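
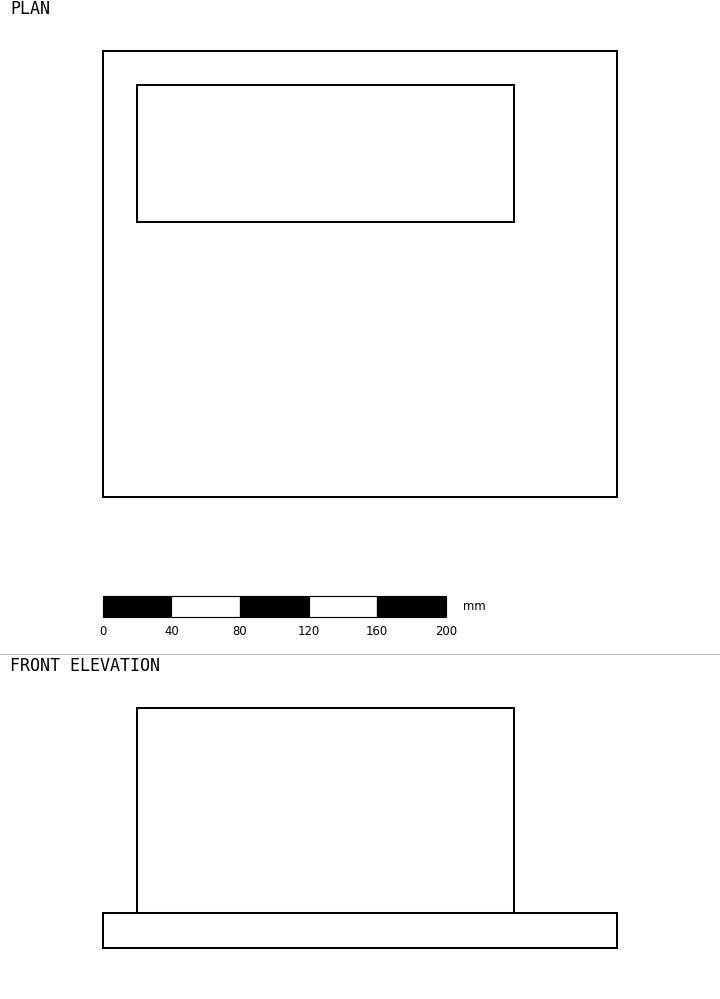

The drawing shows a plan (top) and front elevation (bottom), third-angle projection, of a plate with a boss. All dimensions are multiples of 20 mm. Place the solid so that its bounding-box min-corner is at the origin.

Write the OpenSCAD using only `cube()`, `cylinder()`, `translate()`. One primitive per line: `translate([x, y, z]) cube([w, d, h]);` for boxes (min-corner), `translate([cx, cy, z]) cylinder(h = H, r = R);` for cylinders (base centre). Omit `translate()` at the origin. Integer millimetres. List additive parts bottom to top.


cube([300, 260, 20]);
translate([20, 160, 20]) cube([220, 80, 120]);


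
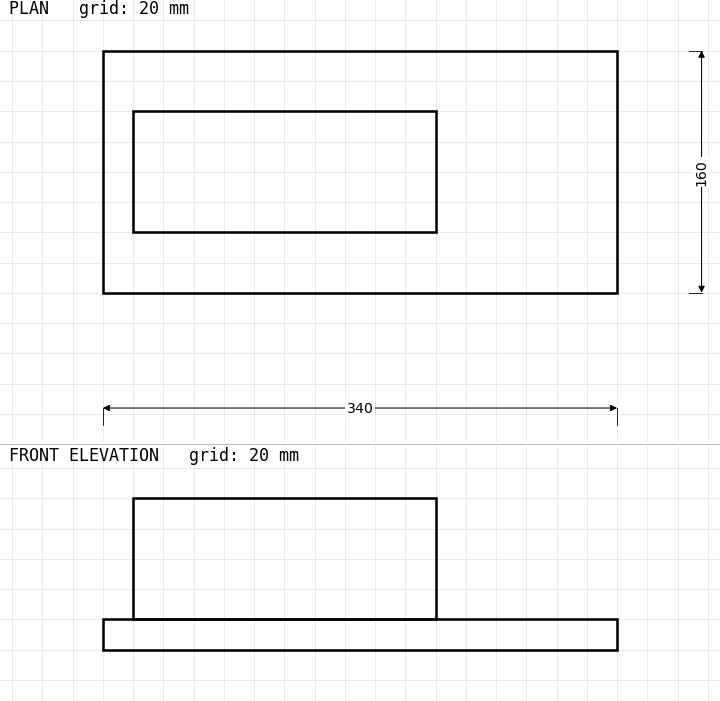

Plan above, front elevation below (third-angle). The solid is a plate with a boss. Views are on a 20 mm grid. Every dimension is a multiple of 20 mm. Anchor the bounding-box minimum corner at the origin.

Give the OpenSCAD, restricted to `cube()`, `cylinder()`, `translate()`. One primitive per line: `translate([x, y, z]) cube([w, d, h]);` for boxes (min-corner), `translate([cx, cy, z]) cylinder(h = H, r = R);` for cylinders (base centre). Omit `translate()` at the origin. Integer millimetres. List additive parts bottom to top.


cube([340, 160, 20]);
translate([20, 40, 20]) cube([200, 80, 80]);


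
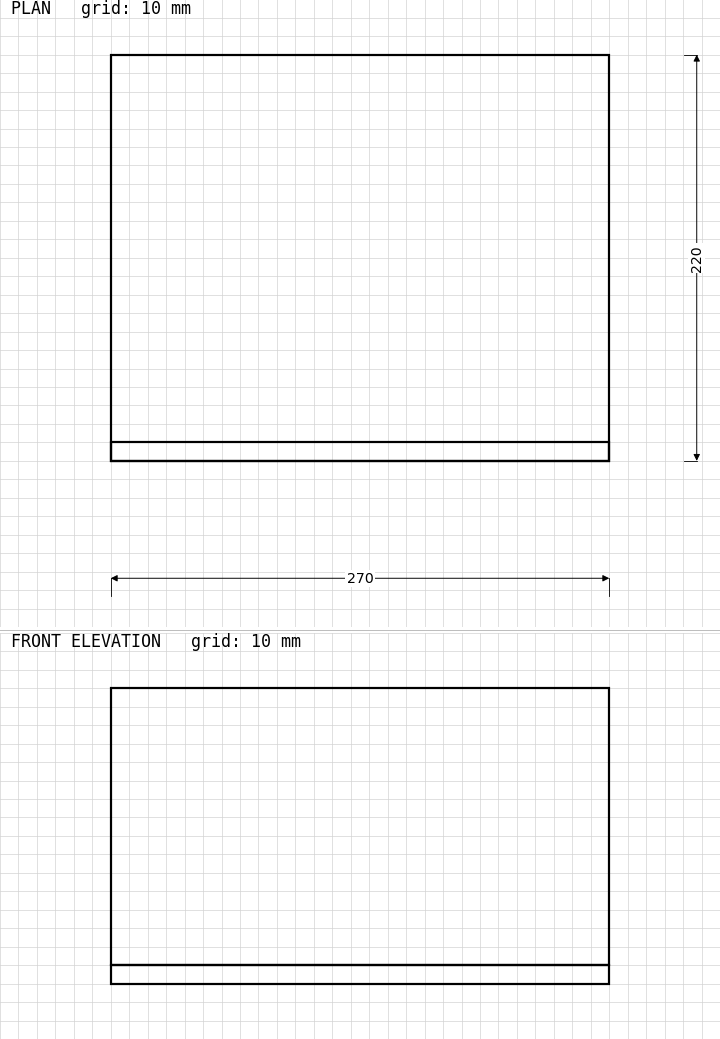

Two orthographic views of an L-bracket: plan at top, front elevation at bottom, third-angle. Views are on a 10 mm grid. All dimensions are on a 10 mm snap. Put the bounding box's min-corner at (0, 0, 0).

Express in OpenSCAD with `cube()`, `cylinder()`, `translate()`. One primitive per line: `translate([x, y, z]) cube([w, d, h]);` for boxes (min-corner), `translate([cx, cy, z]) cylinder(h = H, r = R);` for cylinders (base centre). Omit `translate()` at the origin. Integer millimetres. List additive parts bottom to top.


cube([270, 220, 10]);
translate([0, 0, 10]) cube([270, 10, 150]);


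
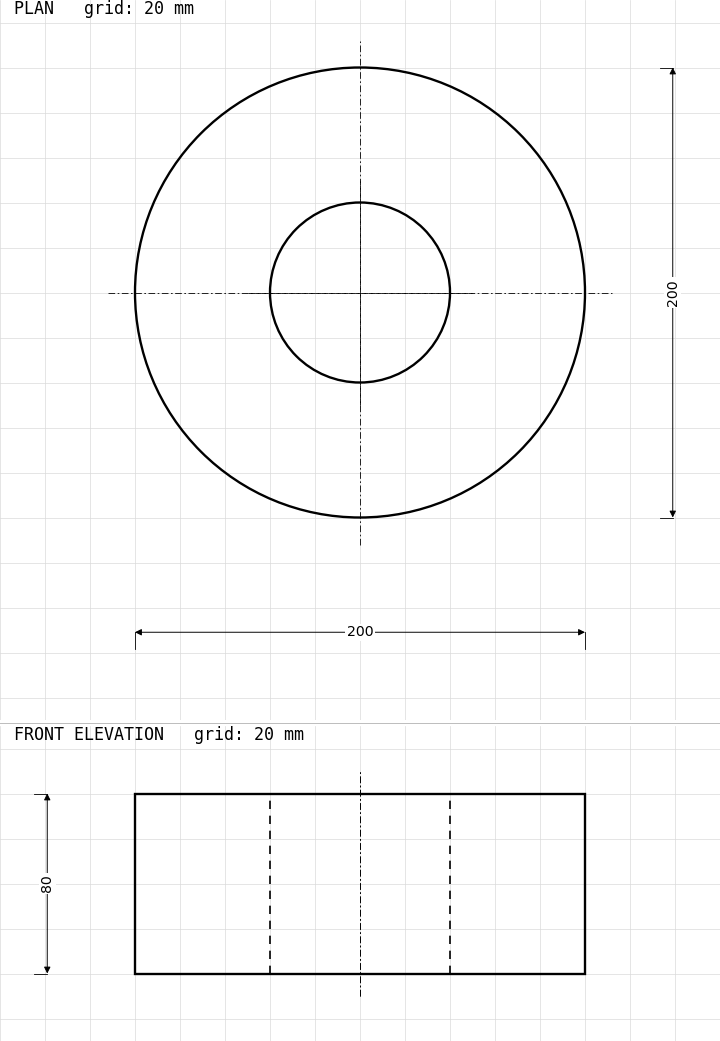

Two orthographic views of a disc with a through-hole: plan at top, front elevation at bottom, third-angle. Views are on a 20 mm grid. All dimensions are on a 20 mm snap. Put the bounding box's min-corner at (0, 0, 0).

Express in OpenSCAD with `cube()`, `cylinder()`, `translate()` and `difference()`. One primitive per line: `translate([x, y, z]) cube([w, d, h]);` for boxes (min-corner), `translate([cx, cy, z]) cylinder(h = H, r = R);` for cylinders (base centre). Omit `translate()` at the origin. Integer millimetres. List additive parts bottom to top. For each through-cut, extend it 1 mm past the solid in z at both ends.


difference() {
  translate([100, 100, 0]) cylinder(h = 80, r = 100);
  translate([100, 100, -1]) cylinder(h = 82, r = 40);
}


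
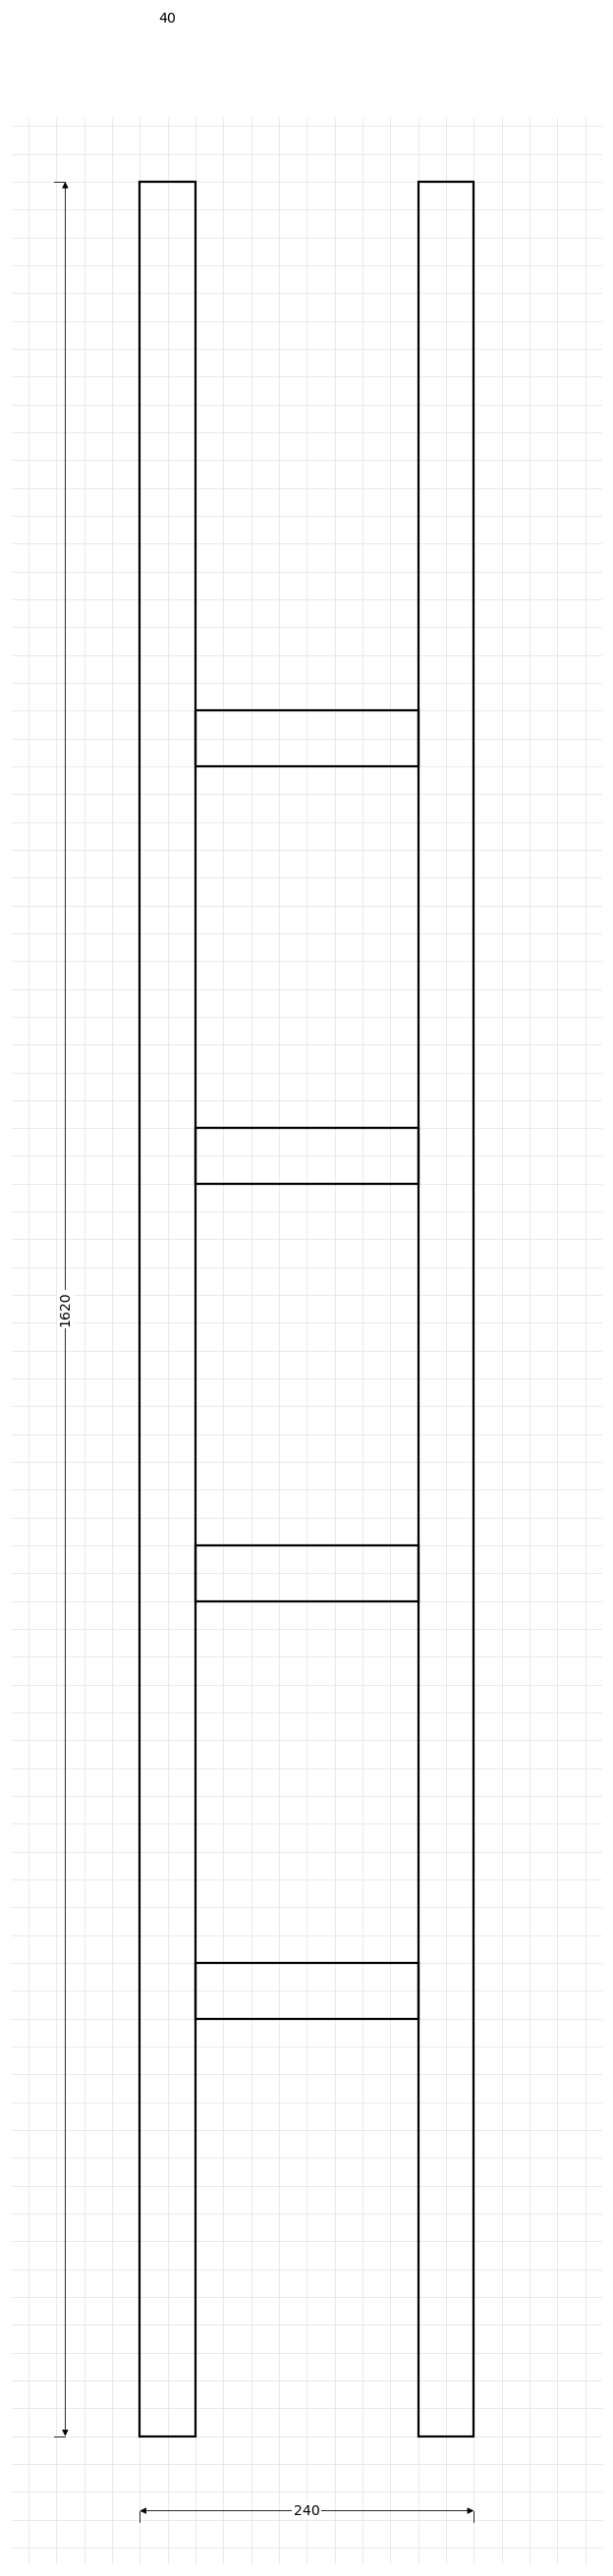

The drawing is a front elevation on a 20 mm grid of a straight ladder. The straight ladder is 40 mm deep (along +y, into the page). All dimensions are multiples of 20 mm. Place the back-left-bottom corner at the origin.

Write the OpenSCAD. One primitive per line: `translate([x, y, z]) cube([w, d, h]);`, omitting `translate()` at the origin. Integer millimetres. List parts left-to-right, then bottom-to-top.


cube([40, 40, 1620]);
translate([40, 0, 300]) cube([160, 40, 40]);
translate([40, 0, 600]) cube([160, 40, 40]);
translate([40, 0, 900]) cube([160, 40, 40]);
translate([40, 0, 1200]) cube([160, 40, 40]);
translate([200, 0, 0]) cube([40, 40, 1620]);


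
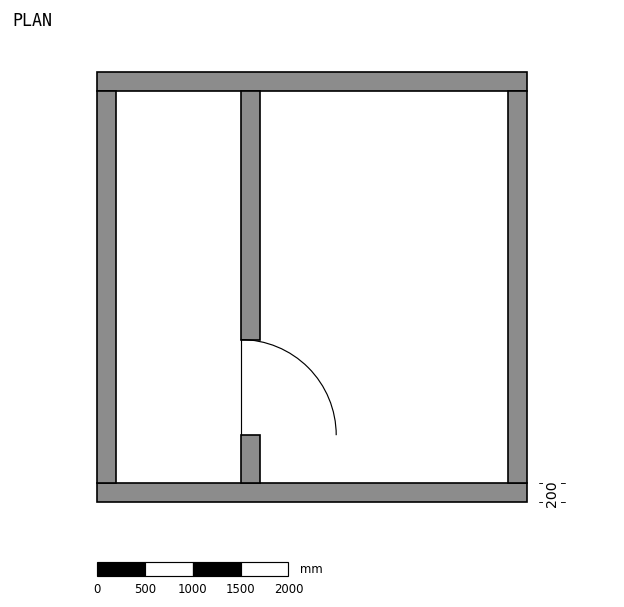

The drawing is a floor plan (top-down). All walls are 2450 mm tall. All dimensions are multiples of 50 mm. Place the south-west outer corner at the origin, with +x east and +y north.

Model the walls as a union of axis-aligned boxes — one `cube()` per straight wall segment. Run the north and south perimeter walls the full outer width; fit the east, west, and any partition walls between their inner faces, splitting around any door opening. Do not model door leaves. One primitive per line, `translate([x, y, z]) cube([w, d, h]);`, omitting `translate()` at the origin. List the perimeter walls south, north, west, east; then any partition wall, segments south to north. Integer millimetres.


cube([4500, 200, 2450]);
translate([0, 4300, 0]) cube([4500, 200, 2450]);
translate([0, 200, 0]) cube([200, 4100, 2450]);
translate([4300, 200, 0]) cube([200, 4100, 2450]);
translate([1500, 200, 0]) cube([200, 500, 2450]);
translate([1500, 1700, 0]) cube([200, 2600, 2450]);


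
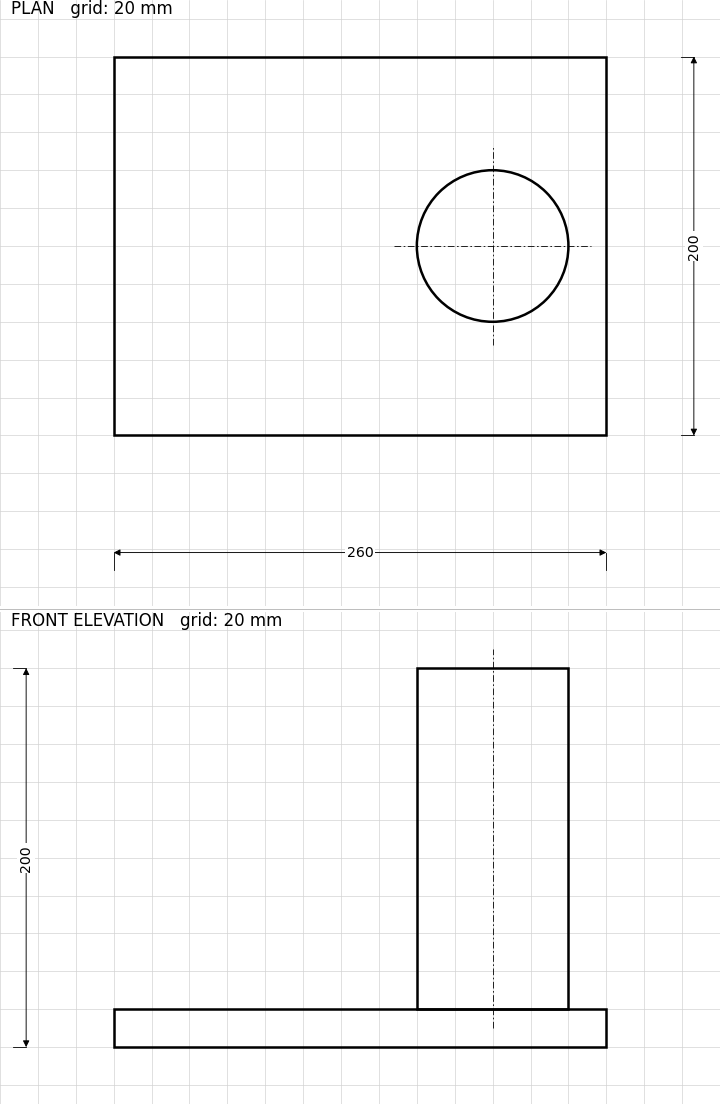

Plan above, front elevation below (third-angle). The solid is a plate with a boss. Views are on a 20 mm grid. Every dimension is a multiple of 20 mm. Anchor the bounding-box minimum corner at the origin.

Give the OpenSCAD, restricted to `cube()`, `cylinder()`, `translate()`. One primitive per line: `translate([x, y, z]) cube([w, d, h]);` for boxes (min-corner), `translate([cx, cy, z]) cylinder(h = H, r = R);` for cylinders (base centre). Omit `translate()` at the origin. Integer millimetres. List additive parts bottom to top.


cube([260, 200, 20]);
translate([200, 100, 20]) cylinder(h = 180, r = 40);


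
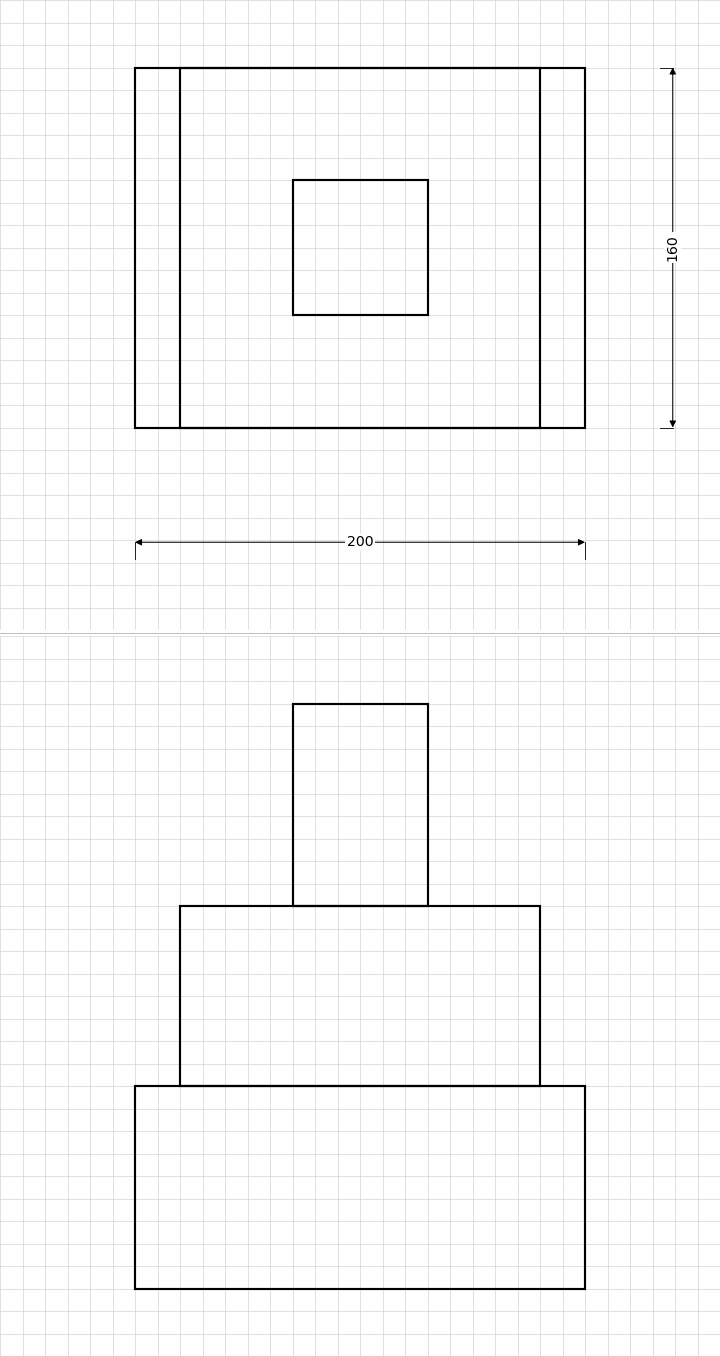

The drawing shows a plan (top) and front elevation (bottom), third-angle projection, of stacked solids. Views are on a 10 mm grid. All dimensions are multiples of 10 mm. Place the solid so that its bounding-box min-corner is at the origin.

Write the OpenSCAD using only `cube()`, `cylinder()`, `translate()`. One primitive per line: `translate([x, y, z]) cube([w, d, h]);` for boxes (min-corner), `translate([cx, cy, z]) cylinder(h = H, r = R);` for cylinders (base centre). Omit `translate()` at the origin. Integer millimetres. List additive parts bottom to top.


cube([200, 160, 90]);
translate([20, 0, 90]) cube([160, 160, 80]);
translate([70, 50, 170]) cube([60, 60, 90]);


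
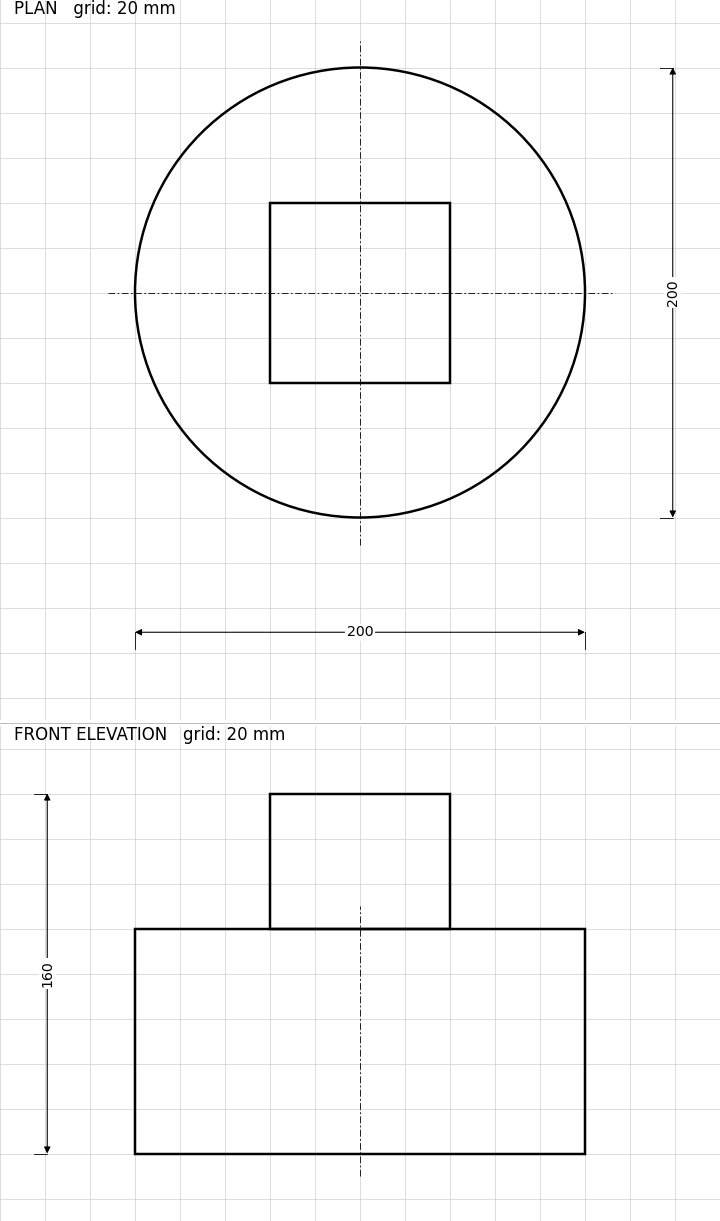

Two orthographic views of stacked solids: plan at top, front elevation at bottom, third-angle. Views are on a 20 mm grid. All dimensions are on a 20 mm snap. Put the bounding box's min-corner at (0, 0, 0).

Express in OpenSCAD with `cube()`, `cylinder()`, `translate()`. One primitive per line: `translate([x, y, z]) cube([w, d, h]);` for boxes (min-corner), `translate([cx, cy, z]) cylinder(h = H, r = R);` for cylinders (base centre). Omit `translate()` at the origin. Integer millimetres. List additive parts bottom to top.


translate([100, 100, 0]) cylinder(h = 100, r = 100);
translate([60, 60, 100]) cube([80, 80, 60]);


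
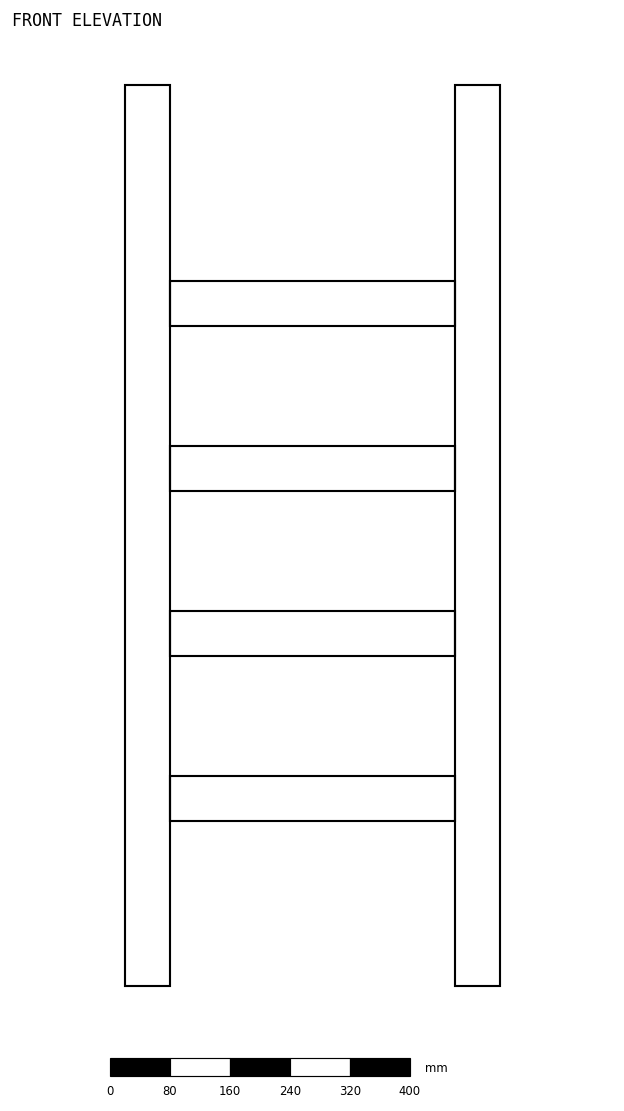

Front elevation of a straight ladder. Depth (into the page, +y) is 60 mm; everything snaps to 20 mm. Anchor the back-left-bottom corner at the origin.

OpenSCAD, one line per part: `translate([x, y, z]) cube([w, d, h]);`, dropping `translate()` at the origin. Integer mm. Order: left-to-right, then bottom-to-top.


cube([60, 60, 1200]);
translate([60, 0, 220]) cube([380, 60, 60]);
translate([60, 0, 440]) cube([380, 60, 60]);
translate([60, 0, 660]) cube([380, 60, 60]);
translate([60, 0, 880]) cube([380, 60, 60]);
translate([440, 0, 0]) cube([60, 60, 1200]);


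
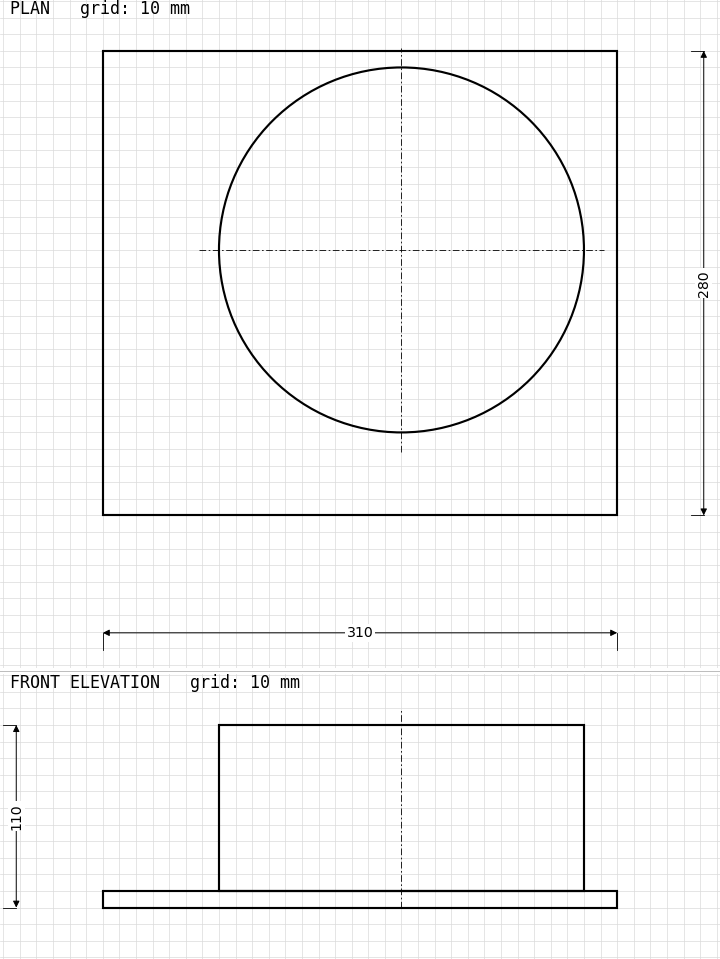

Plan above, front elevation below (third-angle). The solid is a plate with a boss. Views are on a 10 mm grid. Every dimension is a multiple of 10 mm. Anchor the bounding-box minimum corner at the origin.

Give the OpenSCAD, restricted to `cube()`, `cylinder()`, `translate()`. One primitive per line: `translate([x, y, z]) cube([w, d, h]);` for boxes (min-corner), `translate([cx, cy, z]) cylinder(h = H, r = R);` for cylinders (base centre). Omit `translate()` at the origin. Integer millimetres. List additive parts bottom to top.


cube([310, 280, 10]);
translate([180, 160, 10]) cylinder(h = 100, r = 110);


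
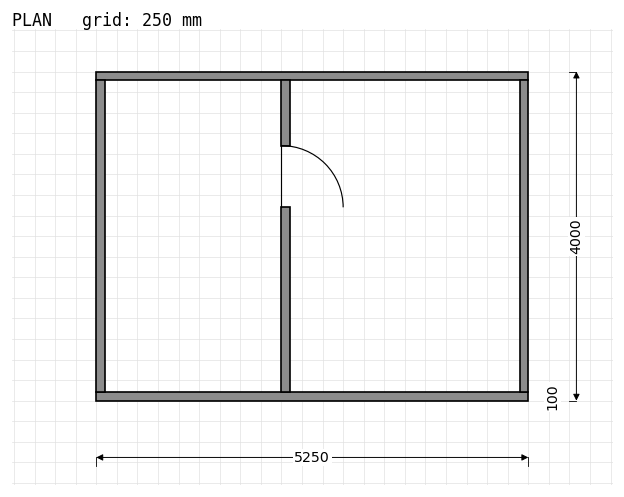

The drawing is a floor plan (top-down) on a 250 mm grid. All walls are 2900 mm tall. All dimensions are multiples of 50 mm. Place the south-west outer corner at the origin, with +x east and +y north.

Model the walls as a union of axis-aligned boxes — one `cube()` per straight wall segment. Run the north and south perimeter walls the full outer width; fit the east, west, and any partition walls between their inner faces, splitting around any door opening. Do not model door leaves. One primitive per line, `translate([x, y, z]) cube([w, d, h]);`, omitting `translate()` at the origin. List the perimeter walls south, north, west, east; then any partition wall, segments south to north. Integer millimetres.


cube([5250, 100, 2900]);
translate([0, 3900, 0]) cube([5250, 100, 2900]);
translate([0, 100, 0]) cube([100, 3800, 2900]);
translate([5150, 100, 0]) cube([100, 3800, 2900]);
translate([2250, 100, 0]) cube([100, 2250, 2900]);
translate([2250, 3100, 0]) cube([100, 800, 2900]);


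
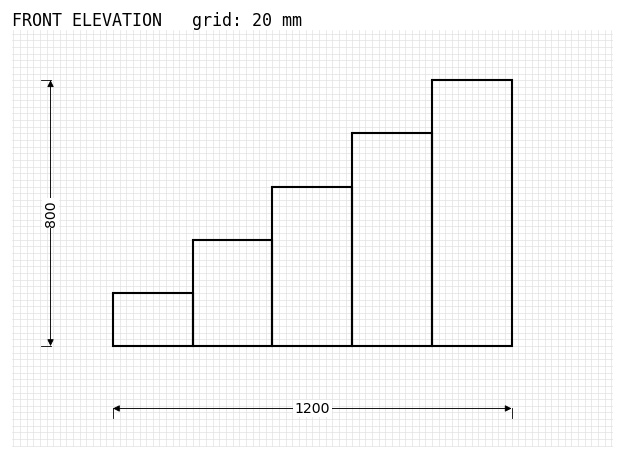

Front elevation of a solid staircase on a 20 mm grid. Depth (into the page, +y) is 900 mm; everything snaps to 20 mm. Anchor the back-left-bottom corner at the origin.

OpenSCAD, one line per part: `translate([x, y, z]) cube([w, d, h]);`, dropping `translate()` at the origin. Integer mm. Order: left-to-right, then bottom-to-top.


cube([240, 900, 160]);
translate([240, 0, 0]) cube([240, 900, 320]);
translate([480, 0, 0]) cube([240, 900, 480]);
translate([720, 0, 0]) cube([240, 900, 640]);
translate([960, 0, 0]) cube([240, 900, 800]);


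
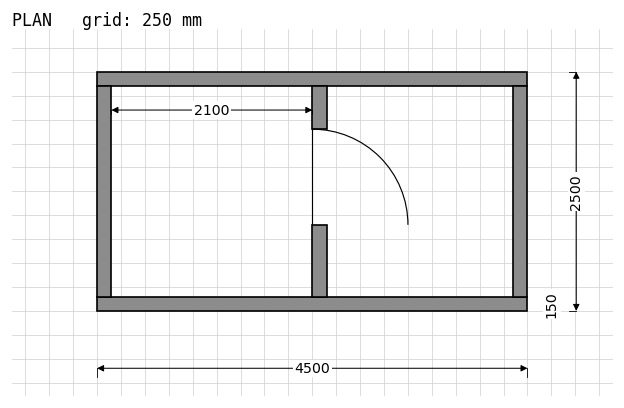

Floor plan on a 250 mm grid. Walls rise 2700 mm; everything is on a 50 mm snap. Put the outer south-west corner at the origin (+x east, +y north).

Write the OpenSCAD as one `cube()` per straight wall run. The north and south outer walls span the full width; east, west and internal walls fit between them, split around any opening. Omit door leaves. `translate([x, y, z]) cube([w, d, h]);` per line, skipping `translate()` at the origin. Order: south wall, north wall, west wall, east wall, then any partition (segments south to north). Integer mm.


cube([4500, 150, 2700]);
translate([0, 2350, 0]) cube([4500, 150, 2700]);
translate([0, 150, 0]) cube([150, 2200, 2700]);
translate([4350, 150, 0]) cube([150, 2200, 2700]);
translate([2250, 150, 0]) cube([150, 750, 2700]);
translate([2250, 1900, 0]) cube([150, 450, 2700]);


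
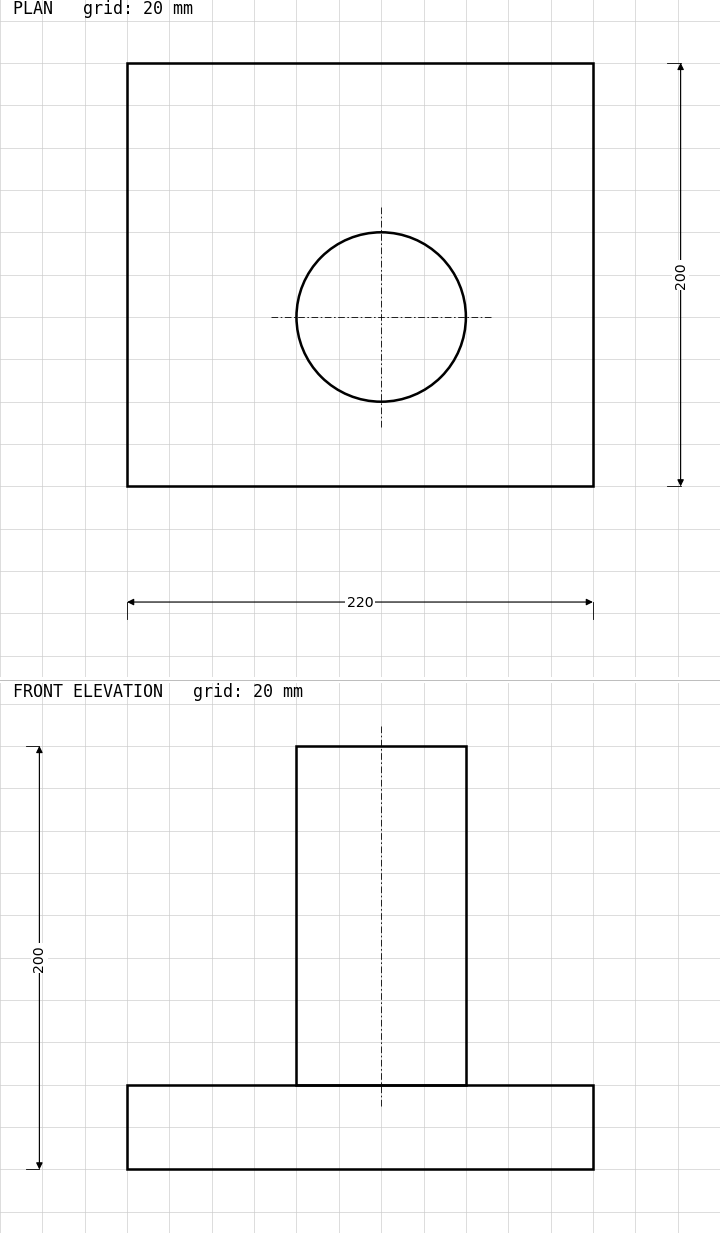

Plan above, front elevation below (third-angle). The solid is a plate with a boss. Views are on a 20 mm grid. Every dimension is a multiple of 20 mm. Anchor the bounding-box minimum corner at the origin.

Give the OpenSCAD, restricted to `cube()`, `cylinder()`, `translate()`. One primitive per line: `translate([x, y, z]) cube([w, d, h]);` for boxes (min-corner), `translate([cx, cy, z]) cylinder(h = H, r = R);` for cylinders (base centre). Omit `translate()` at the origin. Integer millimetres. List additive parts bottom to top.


cube([220, 200, 40]);
translate([120, 80, 40]) cylinder(h = 160, r = 40);


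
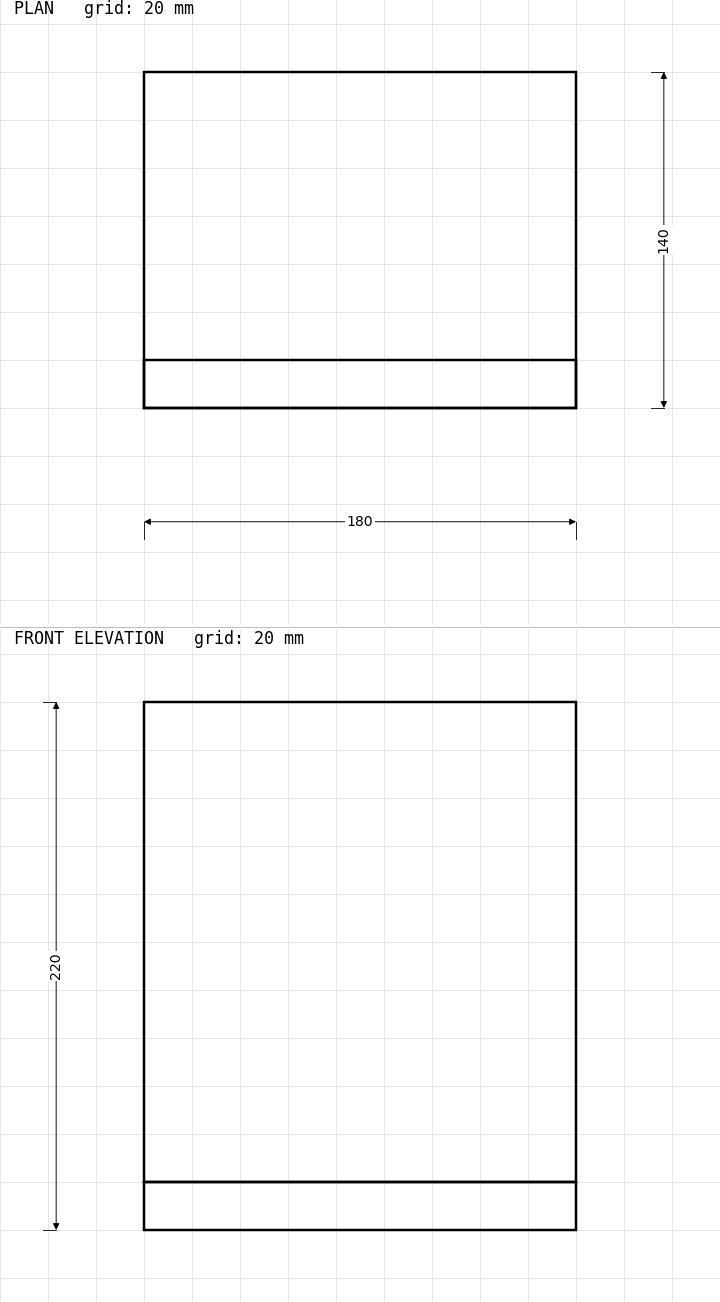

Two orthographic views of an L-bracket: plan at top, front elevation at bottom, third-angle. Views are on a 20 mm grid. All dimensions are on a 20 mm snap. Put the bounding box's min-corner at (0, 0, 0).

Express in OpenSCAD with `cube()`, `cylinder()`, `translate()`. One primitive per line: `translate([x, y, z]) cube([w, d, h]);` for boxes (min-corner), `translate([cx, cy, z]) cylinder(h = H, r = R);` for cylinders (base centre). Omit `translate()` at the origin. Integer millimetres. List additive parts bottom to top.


cube([180, 140, 20]);
translate([0, 0, 20]) cube([180, 20, 200]);


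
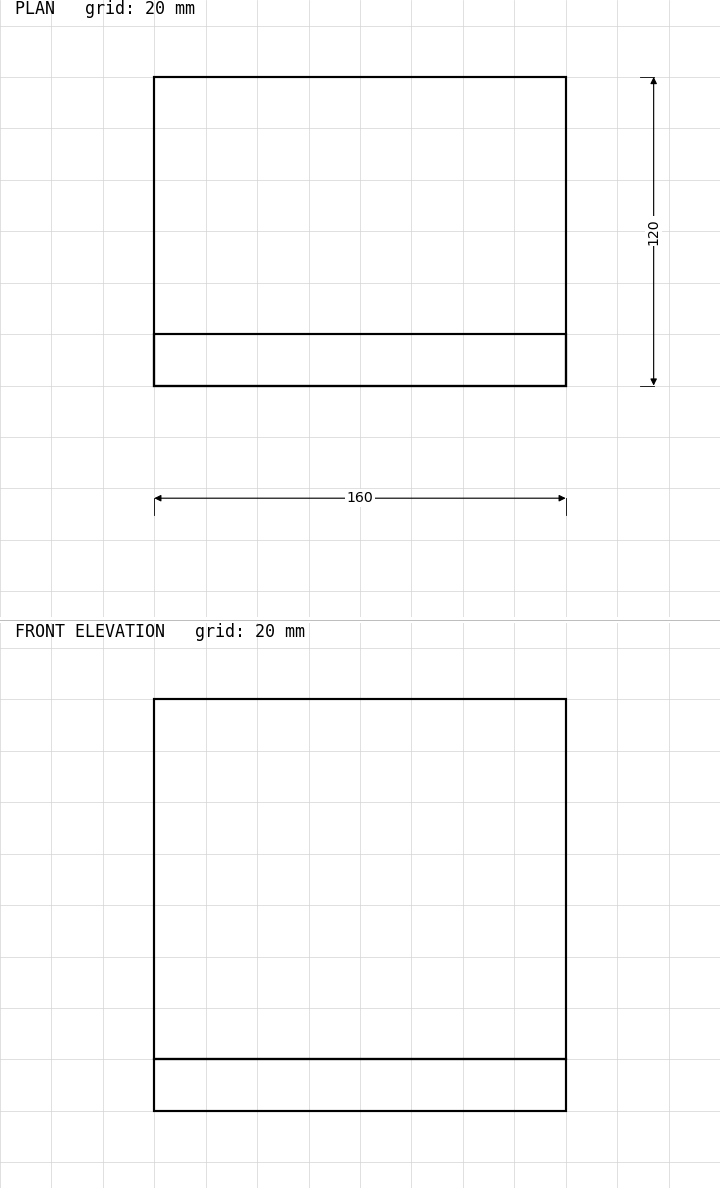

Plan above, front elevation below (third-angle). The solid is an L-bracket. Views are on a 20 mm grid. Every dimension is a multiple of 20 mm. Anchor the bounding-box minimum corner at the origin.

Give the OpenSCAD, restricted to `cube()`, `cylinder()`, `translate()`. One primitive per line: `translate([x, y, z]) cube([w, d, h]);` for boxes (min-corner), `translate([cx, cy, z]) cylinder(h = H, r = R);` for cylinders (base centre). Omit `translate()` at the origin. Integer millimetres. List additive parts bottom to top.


cube([160, 120, 20]);
translate([0, 0, 20]) cube([160, 20, 140]);


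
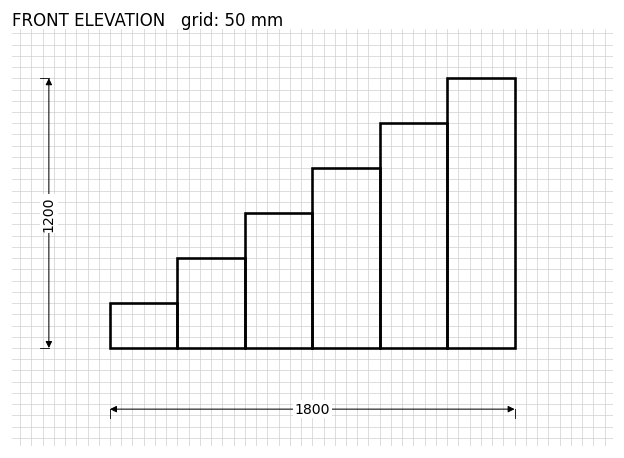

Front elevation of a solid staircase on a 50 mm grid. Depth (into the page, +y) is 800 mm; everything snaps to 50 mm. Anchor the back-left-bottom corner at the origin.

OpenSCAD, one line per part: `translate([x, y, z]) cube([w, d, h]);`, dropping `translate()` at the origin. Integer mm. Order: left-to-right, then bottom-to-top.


cube([300, 800, 200]);
translate([300, 0, 0]) cube([300, 800, 400]);
translate([600, 0, 0]) cube([300, 800, 600]);
translate([900, 0, 0]) cube([300, 800, 800]);
translate([1200, 0, 0]) cube([300, 800, 1000]);
translate([1500, 0, 0]) cube([300, 800, 1200]);


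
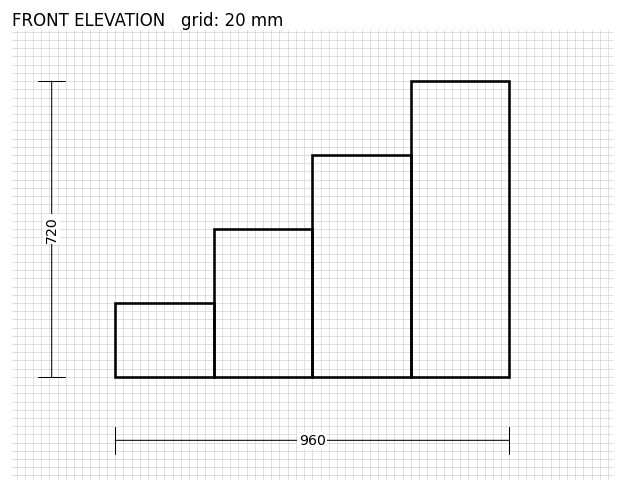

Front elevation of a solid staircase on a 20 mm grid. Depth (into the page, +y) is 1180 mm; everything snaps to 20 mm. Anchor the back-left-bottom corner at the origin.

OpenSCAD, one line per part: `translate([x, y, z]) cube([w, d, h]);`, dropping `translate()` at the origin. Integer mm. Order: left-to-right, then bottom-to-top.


cube([240, 1180, 180]);
translate([240, 0, 0]) cube([240, 1180, 360]);
translate([480, 0, 0]) cube([240, 1180, 540]);
translate([720, 0, 0]) cube([240, 1180, 720]);


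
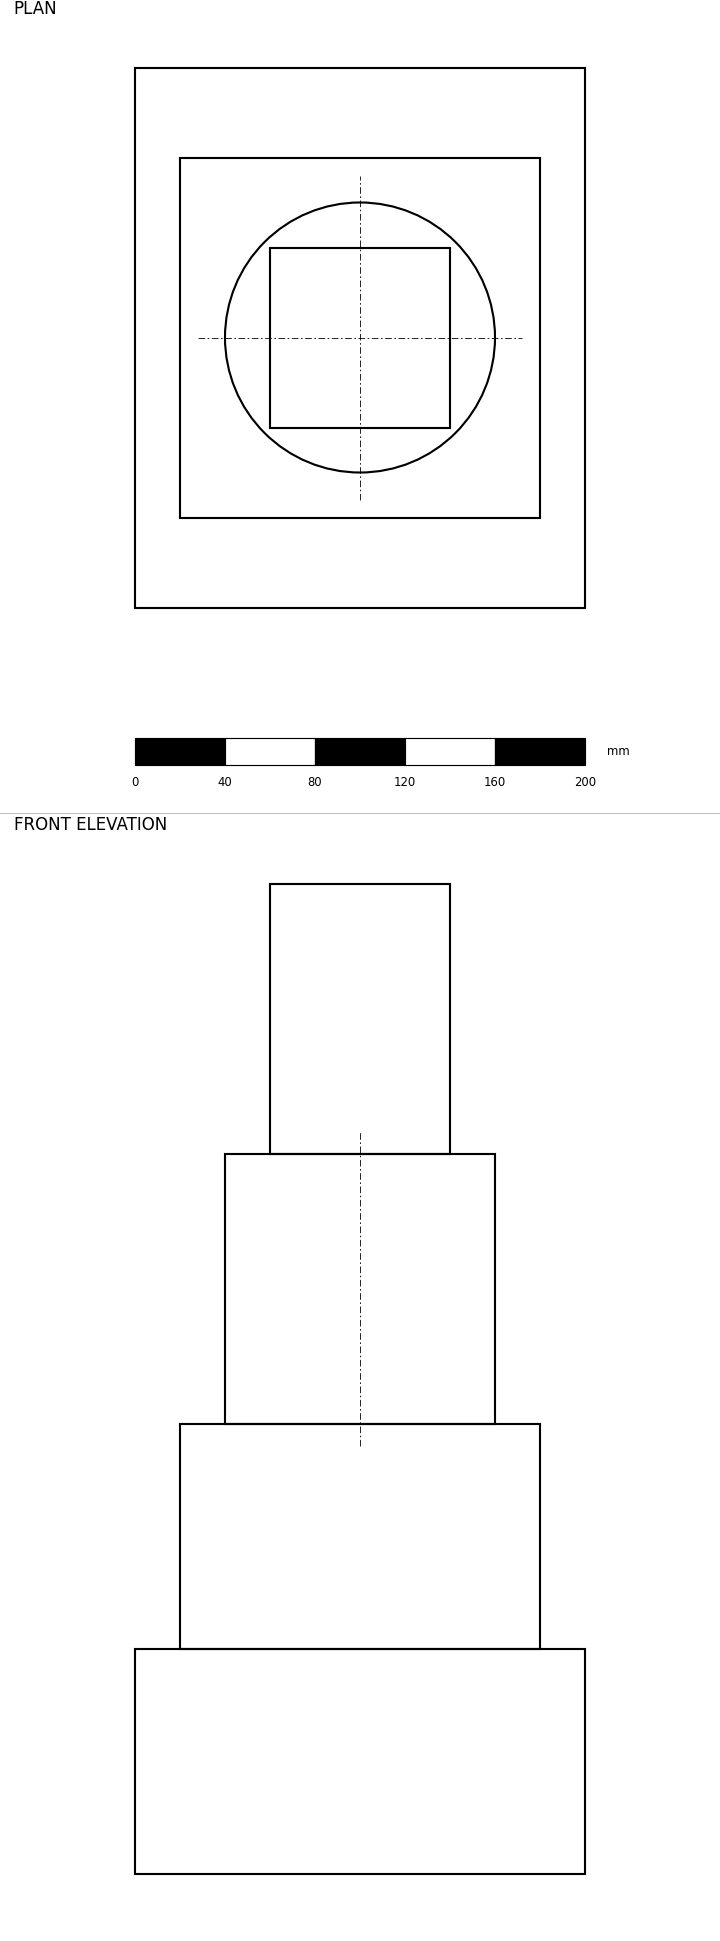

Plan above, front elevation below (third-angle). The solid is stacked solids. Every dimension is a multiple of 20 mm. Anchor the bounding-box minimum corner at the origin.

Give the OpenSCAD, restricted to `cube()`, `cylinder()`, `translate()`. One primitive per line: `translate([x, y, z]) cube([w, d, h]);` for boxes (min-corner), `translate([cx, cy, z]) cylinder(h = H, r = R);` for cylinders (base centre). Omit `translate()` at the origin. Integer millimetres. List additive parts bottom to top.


cube([200, 240, 100]);
translate([20, 40, 100]) cube([160, 160, 100]);
translate([100, 120, 200]) cylinder(h = 120, r = 60);
translate([60, 80, 320]) cube([80, 80, 120]);


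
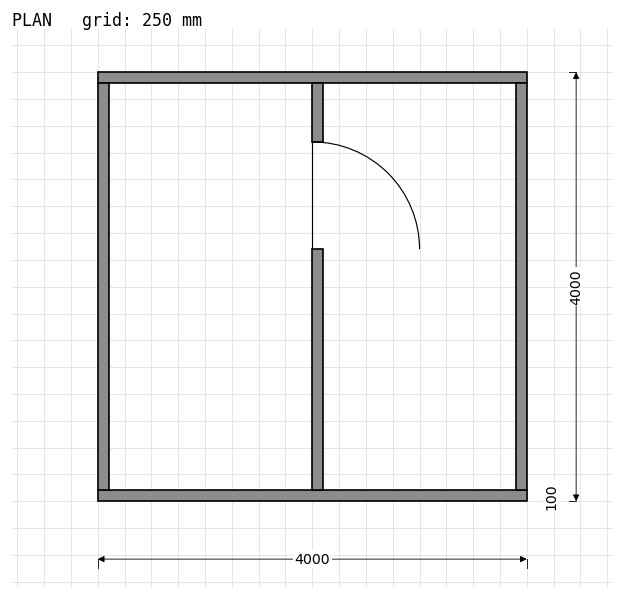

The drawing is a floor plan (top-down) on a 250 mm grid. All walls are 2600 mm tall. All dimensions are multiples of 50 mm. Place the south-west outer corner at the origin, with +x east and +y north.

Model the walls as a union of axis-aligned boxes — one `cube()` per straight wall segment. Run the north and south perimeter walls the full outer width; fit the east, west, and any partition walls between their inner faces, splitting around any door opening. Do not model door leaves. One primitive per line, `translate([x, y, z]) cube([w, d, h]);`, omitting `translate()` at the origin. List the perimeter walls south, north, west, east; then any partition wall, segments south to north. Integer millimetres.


cube([4000, 100, 2600]);
translate([0, 3900, 0]) cube([4000, 100, 2600]);
translate([0, 100, 0]) cube([100, 3800, 2600]);
translate([3900, 100, 0]) cube([100, 3800, 2600]);
translate([2000, 100, 0]) cube([100, 2250, 2600]);
translate([2000, 3350, 0]) cube([100, 550, 2600]);


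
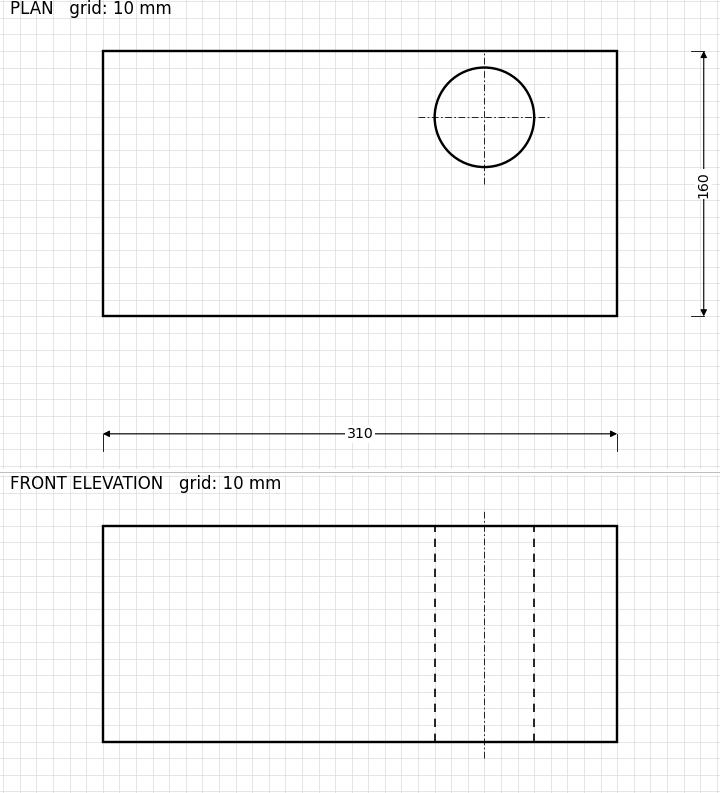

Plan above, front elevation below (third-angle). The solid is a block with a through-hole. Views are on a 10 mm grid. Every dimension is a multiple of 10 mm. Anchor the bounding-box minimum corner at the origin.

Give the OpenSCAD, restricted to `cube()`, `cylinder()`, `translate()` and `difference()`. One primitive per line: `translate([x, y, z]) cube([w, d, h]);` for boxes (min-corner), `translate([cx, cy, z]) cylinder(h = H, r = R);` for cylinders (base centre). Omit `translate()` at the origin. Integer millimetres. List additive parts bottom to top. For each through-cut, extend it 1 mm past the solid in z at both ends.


difference() {
  cube([310, 160, 130]);
  translate([230, 120, -1]) cylinder(h = 132, r = 30);
}


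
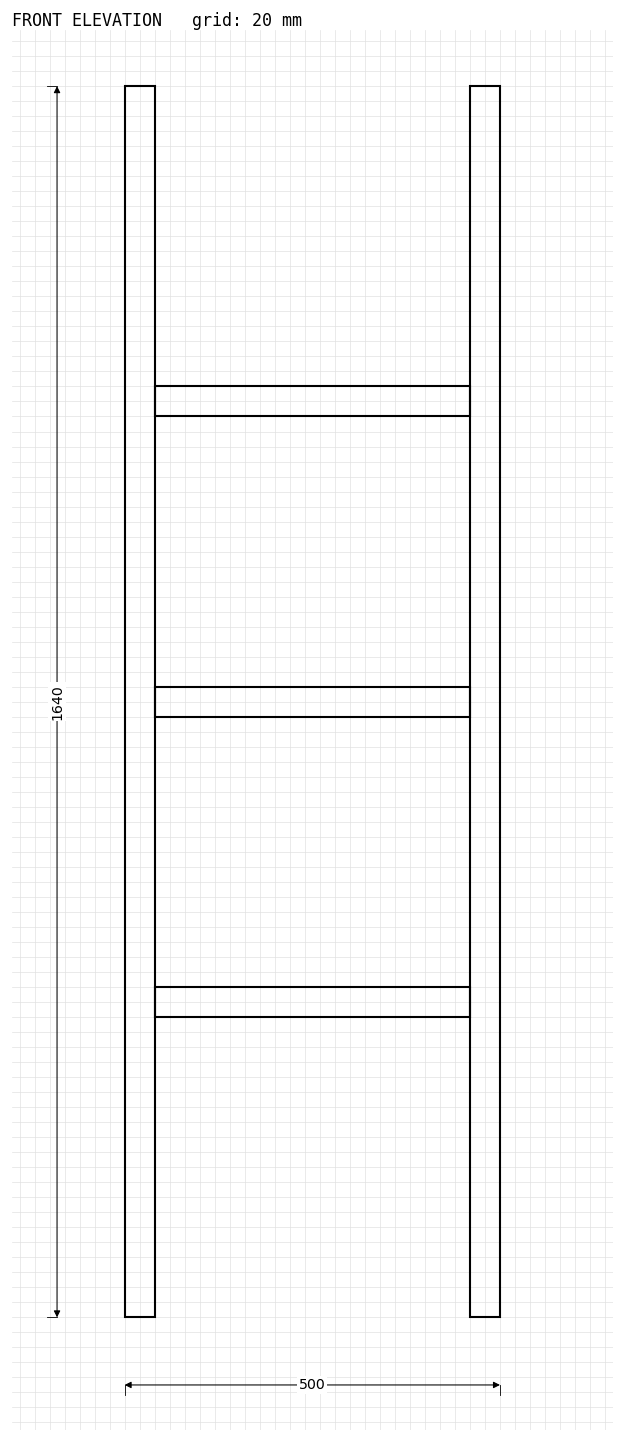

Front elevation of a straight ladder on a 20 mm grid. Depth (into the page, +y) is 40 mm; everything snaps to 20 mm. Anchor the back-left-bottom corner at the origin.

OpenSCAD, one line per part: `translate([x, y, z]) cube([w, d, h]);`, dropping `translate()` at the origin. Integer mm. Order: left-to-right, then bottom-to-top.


cube([40, 40, 1640]);
translate([40, 0, 400]) cube([420, 40, 40]);
translate([40, 0, 800]) cube([420, 40, 40]);
translate([40, 0, 1200]) cube([420, 40, 40]);
translate([460, 0, 0]) cube([40, 40, 1640]);


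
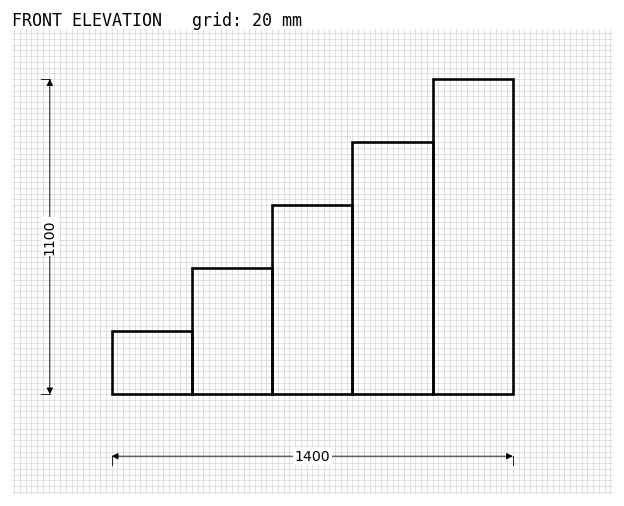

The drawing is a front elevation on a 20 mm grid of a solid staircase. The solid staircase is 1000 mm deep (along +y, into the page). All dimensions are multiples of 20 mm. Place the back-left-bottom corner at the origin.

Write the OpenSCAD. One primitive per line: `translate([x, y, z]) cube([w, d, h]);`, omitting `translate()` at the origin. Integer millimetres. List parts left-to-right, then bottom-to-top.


cube([280, 1000, 220]);
translate([280, 0, 0]) cube([280, 1000, 440]);
translate([560, 0, 0]) cube([280, 1000, 660]);
translate([840, 0, 0]) cube([280, 1000, 880]);
translate([1120, 0, 0]) cube([280, 1000, 1100]);


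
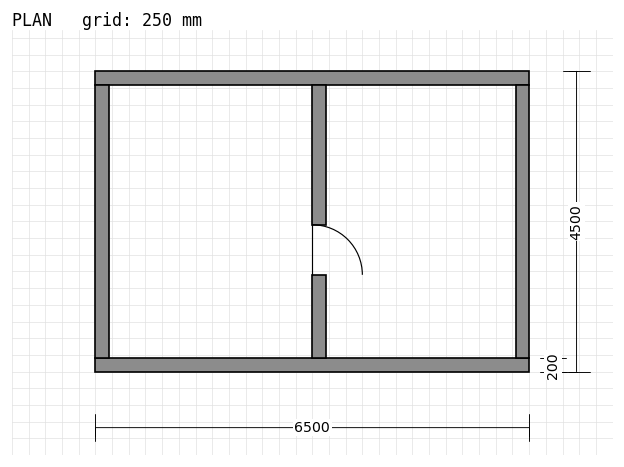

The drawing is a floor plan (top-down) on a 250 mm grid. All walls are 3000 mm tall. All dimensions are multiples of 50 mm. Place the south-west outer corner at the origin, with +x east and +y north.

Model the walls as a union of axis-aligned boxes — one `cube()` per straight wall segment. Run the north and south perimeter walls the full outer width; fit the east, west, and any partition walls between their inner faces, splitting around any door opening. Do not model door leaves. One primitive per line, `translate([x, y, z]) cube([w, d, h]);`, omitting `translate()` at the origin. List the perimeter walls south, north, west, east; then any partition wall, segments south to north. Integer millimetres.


cube([6500, 200, 3000]);
translate([0, 4300, 0]) cube([6500, 200, 3000]);
translate([0, 200, 0]) cube([200, 4100, 3000]);
translate([6300, 200, 0]) cube([200, 4100, 3000]);
translate([3250, 200, 0]) cube([200, 1250, 3000]);
translate([3250, 2200, 0]) cube([200, 2100, 3000]);


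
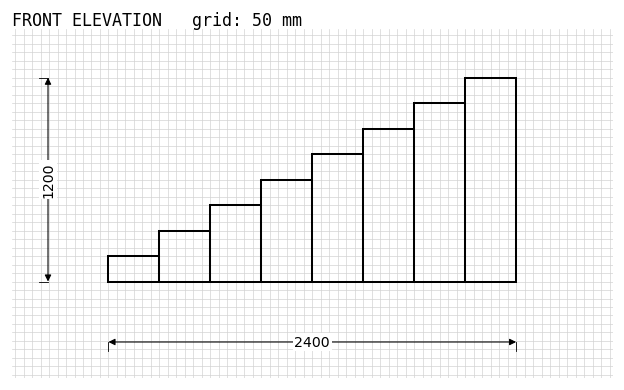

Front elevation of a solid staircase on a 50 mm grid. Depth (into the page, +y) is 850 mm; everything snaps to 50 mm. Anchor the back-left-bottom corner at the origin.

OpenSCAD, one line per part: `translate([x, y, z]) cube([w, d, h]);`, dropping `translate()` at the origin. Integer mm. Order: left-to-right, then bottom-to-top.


cube([300, 850, 150]);
translate([300, 0, 0]) cube([300, 850, 300]);
translate([600, 0, 0]) cube([300, 850, 450]);
translate([900, 0, 0]) cube([300, 850, 600]);
translate([1200, 0, 0]) cube([300, 850, 750]);
translate([1500, 0, 0]) cube([300, 850, 900]);
translate([1800, 0, 0]) cube([300, 850, 1050]);
translate([2100, 0, 0]) cube([300, 850, 1200]);


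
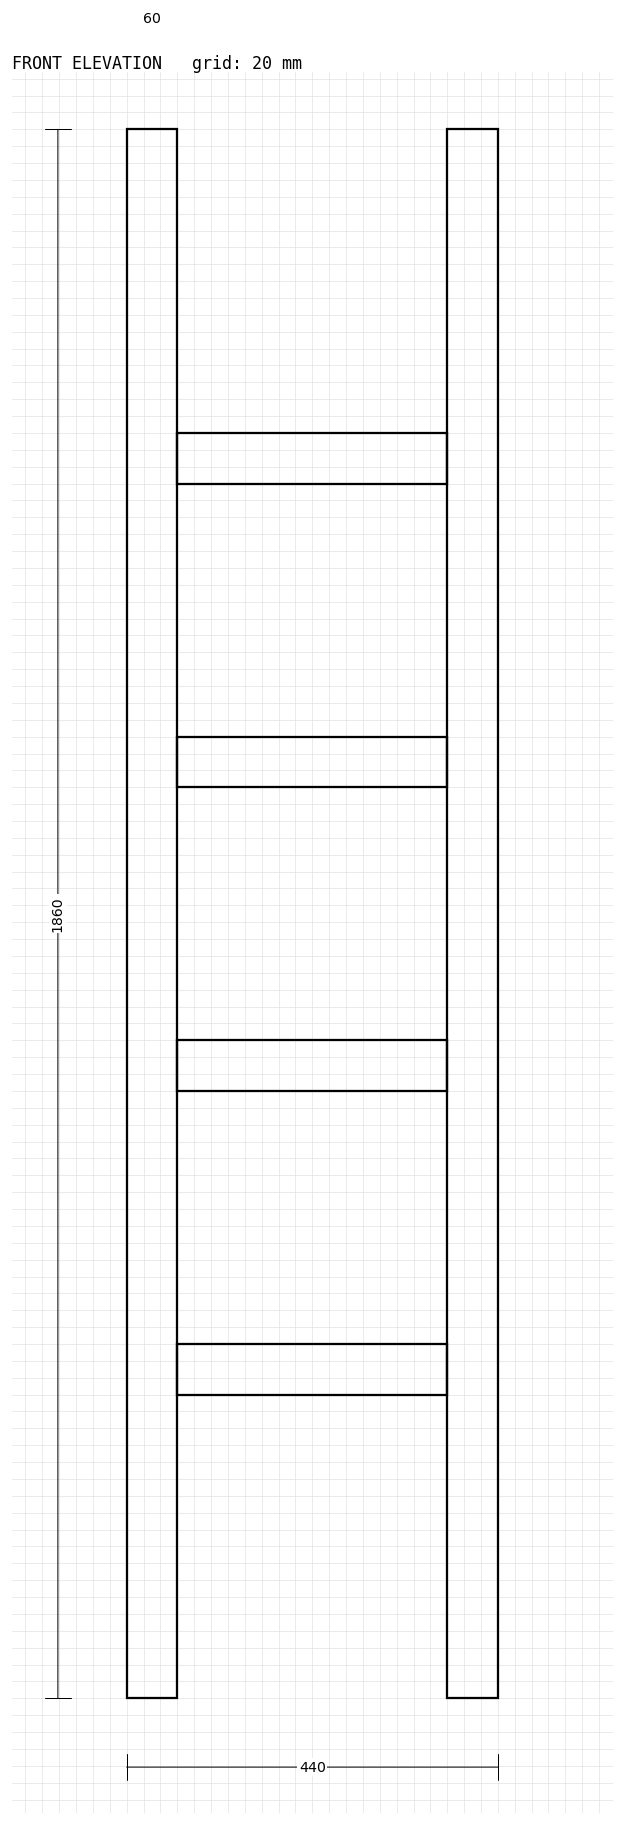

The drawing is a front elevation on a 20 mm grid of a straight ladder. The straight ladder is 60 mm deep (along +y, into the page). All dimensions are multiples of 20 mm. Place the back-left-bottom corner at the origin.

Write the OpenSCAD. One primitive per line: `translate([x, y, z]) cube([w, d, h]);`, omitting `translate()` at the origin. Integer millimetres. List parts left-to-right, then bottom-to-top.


cube([60, 60, 1860]);
translate([60, 0, 360]) cube([320, 60, 60]);
translate([60, 0, 720]) cube([320, 60, 60]);
translate([60, 0, 1080]) cube([320, 60, 60]);
translate([60, 0, 1440]) cube([320, 60, 60]);
translate([380, 0, 0]) cube([60, 60, 1860]);


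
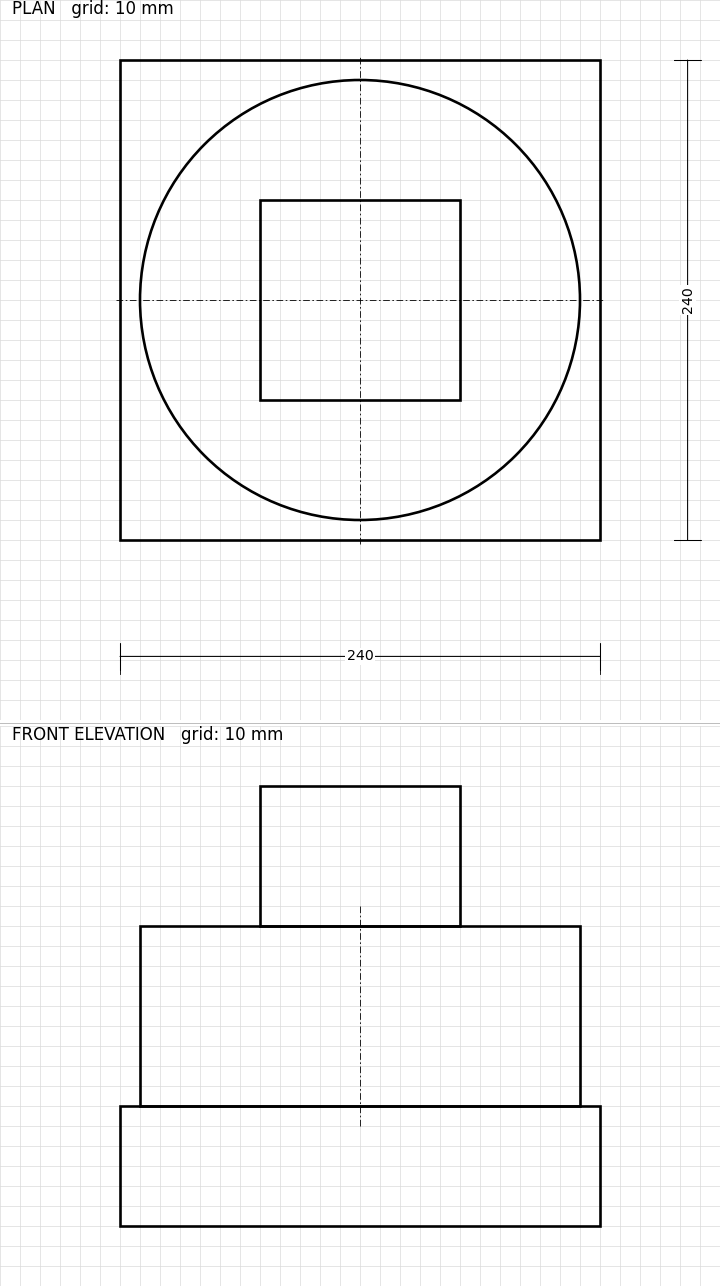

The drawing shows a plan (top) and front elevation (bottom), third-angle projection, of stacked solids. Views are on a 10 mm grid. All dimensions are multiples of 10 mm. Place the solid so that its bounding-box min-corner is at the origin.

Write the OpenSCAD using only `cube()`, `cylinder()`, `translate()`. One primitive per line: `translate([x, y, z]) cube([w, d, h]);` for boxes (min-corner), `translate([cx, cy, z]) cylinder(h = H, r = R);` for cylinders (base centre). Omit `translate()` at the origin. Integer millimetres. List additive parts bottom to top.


cube([240, 240, 60]);
translate([120, 120, 60]) cylinder(h = 90, r = 110);
translate([70, 70, 150]) cube([100, 100, 70]);


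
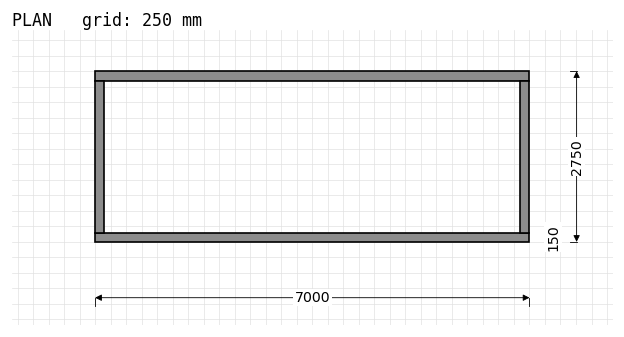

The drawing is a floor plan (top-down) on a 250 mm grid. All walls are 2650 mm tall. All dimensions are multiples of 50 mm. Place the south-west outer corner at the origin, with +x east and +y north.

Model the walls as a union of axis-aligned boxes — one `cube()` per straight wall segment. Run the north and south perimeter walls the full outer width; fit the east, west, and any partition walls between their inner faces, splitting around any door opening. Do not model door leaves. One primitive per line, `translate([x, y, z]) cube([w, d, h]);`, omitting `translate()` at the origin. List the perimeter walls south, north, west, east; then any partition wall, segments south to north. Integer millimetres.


cube([7000, 150, 2650]);
translate([0, 2600, 0]) cube([7000, 150, 2650]);
translate([0, 150, 0]) cube([150, 2450, 2650]);
translate([6850, 150, 0]) cube([150, 2450, 2650]);


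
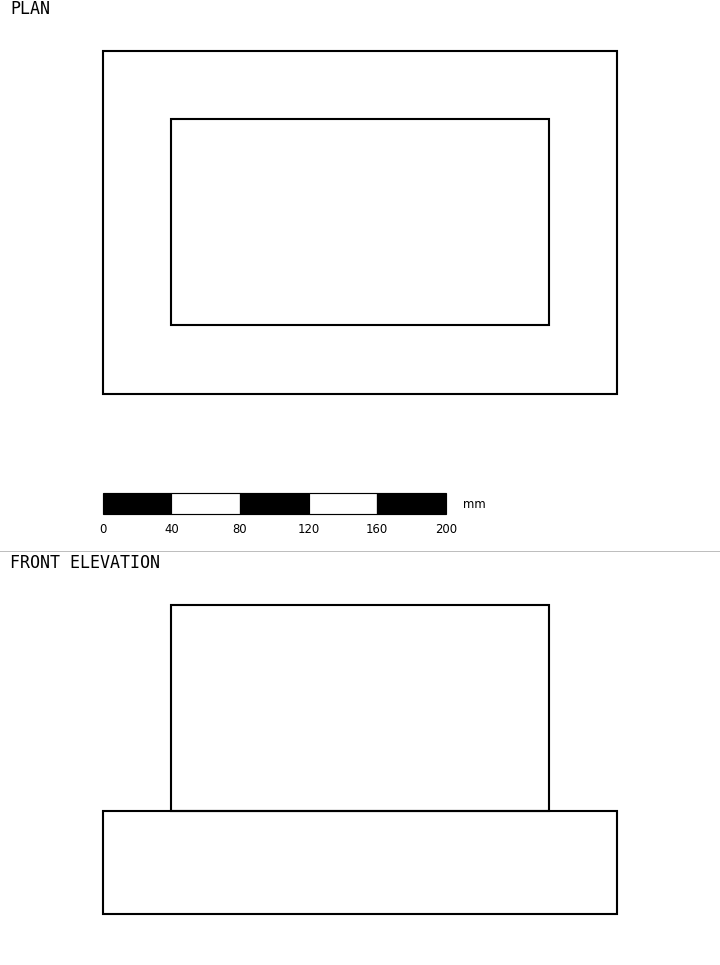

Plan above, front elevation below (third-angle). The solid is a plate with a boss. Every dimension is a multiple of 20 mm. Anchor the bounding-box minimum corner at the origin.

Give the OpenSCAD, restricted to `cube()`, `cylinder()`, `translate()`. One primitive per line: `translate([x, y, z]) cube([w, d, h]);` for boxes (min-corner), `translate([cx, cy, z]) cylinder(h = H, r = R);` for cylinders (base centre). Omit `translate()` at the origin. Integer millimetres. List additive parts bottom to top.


cube([300, 200, 60]);
translate([40, 40, 60]) cube([220, 120, 120]);


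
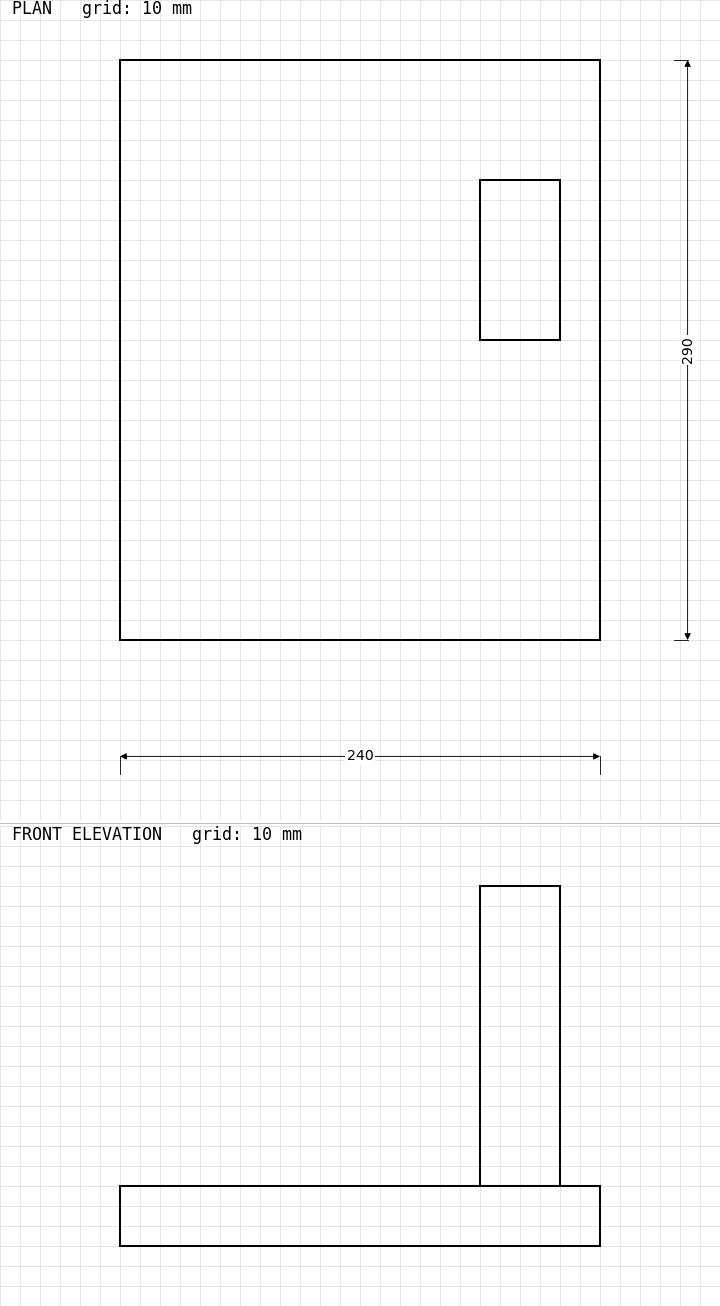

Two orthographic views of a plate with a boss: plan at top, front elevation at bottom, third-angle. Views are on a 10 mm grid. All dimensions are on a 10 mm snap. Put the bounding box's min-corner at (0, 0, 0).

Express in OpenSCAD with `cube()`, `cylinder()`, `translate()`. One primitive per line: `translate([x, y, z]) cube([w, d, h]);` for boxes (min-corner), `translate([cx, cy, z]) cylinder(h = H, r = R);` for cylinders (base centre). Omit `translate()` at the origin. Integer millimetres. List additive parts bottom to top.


cube([240, 290, 30]);
translate([180, 150, 30]) cube([40, 80, 150]);


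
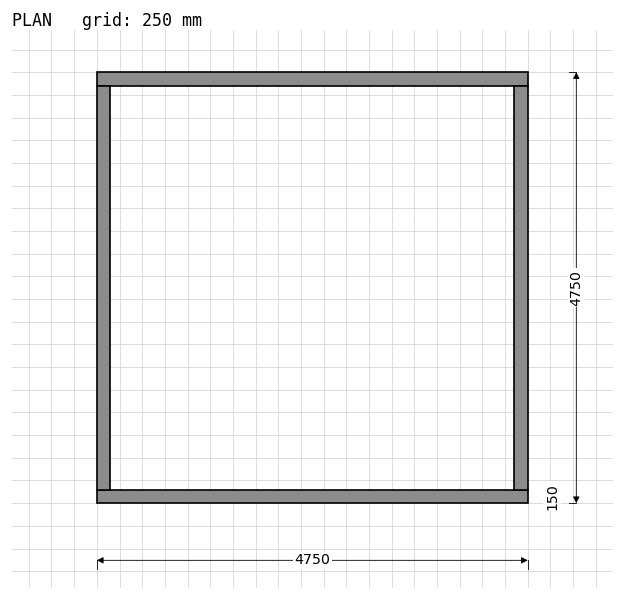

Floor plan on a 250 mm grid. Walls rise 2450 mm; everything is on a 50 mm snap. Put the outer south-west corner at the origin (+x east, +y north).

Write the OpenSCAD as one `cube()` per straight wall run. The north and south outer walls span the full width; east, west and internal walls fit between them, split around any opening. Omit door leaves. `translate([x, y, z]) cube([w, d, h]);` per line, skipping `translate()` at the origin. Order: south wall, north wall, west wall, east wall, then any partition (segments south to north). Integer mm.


cube([4750, 150, 2450]);
translate([0, 4600, 0]) cube([4750, 150, 2450]);
translate([0, 150, 0]) cube([150, 4450, 2450]);
translate([4600, 150, 0]) cube([150, 4450, 2450]);


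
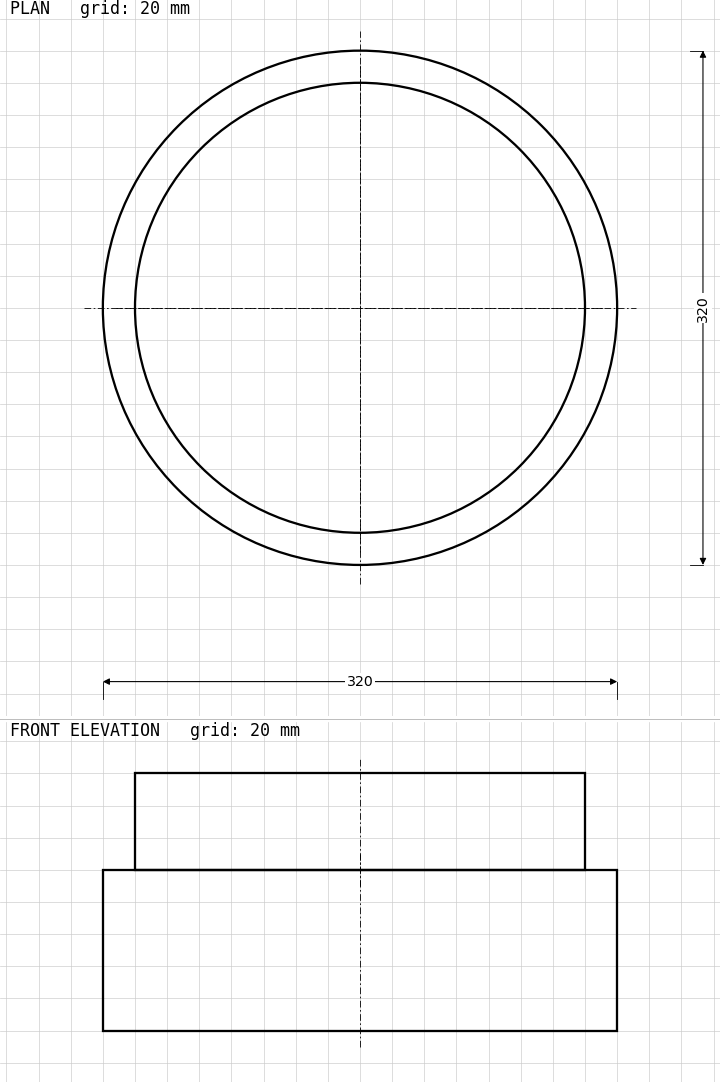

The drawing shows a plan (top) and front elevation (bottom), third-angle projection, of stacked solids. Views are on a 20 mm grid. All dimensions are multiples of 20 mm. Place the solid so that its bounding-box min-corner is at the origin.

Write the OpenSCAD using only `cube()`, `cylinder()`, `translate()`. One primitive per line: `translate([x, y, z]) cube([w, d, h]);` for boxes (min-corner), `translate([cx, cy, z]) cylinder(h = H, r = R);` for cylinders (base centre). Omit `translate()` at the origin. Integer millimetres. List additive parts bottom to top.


translate([160, 160, 0]) cylinder(h = 100, r = 160);
translate([160, 160, 100]) cylinder(h = 60, r = 140);


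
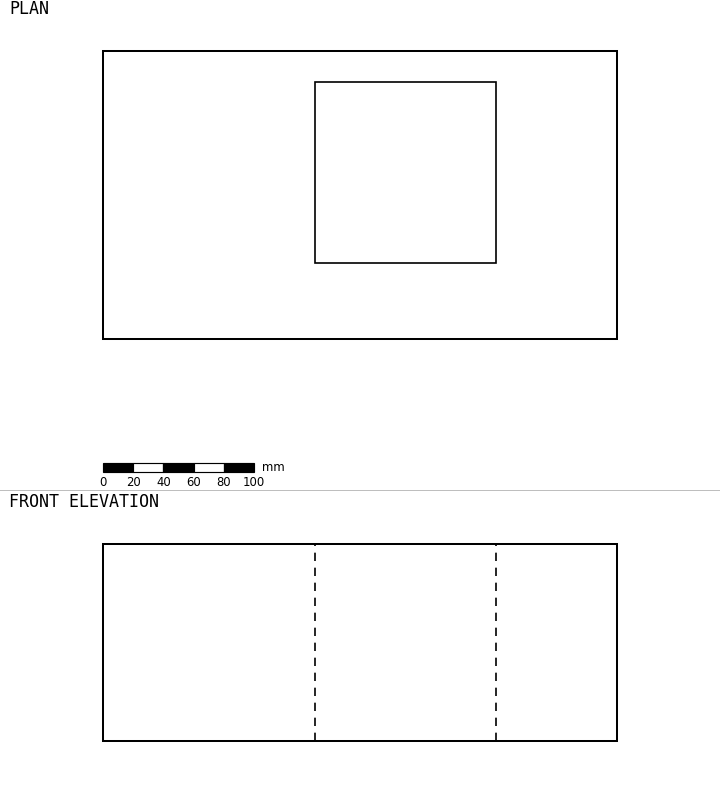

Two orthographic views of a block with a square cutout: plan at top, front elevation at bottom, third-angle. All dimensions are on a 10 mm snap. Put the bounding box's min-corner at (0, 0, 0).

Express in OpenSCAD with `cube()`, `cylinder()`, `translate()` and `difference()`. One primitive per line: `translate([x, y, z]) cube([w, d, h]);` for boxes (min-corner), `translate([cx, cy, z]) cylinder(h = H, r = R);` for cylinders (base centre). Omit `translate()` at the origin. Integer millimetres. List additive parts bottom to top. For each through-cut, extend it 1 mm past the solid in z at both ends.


difference() {
  cube([340, 190, 130]);
  translate([140, 50, -1]) cube([120, 120, 132]);
}
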